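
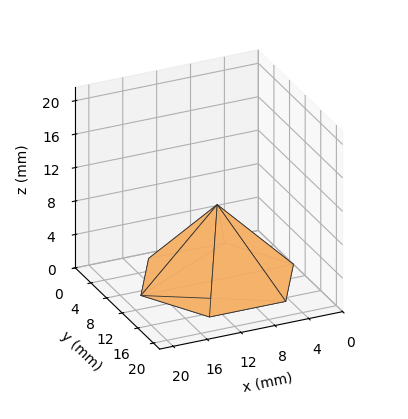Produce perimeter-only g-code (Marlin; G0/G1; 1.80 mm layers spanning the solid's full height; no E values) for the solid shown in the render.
Reading the render: the shape is a regular 6-sided pyramid, base circumscribed radius ≈ 9 mm, apex at z ≈ 9 mm (dimensions read to the nearest mm from the axis ticks). For the g-code, the solid's height is divided into equal slices at the stated Δz and each level perimeter traced with G1 moves after a G0 lift.

; perimeter-only toolpath
G21 ; units = mm
G90 ; absolute positioning
G28 ; home
; layer 1
G0 Z1.80
G0 X16.20 Y9.00
G1 X12.60 Y15.23
G1 X5.40 Y15.23
G1 X1.80 Y9.00
G1 X5.40 Y2.77
G1 X12.60 Y2.77
G1 X16.20 Y9.00
; layer 2
G0 Z3.60
G0 X14.40 Y9.00
G1 X11.70 Y13.67
G1 X6.30 Y13.67
G1 X3.60 Y9.00
G1 X6.30 Y4.33
G1 X11.70 Y4.33
G1 X14.40 Y9.00
; layer 3
G0 Z5.40
G0 X12.60 Y9.00
G1 X10.80 Y12.12
G1 X7.20 Y12.12
G1 X5.40 Y9.00
G1 X7.20 Y5.88
G1 X10.80 Y5.88
G1 X12.60 Y9.00
; layer 4
G0 Z7.20
G0 X10.80 Y9.00
G1 X9.90 Y10.56
G1 X8.10 Y10.56
G1 X7.20 Y9.00
G1 X8.10 Y7.44
G1 X9.90 Y7.44
G1 X10.80 Y9.00
M2 ; end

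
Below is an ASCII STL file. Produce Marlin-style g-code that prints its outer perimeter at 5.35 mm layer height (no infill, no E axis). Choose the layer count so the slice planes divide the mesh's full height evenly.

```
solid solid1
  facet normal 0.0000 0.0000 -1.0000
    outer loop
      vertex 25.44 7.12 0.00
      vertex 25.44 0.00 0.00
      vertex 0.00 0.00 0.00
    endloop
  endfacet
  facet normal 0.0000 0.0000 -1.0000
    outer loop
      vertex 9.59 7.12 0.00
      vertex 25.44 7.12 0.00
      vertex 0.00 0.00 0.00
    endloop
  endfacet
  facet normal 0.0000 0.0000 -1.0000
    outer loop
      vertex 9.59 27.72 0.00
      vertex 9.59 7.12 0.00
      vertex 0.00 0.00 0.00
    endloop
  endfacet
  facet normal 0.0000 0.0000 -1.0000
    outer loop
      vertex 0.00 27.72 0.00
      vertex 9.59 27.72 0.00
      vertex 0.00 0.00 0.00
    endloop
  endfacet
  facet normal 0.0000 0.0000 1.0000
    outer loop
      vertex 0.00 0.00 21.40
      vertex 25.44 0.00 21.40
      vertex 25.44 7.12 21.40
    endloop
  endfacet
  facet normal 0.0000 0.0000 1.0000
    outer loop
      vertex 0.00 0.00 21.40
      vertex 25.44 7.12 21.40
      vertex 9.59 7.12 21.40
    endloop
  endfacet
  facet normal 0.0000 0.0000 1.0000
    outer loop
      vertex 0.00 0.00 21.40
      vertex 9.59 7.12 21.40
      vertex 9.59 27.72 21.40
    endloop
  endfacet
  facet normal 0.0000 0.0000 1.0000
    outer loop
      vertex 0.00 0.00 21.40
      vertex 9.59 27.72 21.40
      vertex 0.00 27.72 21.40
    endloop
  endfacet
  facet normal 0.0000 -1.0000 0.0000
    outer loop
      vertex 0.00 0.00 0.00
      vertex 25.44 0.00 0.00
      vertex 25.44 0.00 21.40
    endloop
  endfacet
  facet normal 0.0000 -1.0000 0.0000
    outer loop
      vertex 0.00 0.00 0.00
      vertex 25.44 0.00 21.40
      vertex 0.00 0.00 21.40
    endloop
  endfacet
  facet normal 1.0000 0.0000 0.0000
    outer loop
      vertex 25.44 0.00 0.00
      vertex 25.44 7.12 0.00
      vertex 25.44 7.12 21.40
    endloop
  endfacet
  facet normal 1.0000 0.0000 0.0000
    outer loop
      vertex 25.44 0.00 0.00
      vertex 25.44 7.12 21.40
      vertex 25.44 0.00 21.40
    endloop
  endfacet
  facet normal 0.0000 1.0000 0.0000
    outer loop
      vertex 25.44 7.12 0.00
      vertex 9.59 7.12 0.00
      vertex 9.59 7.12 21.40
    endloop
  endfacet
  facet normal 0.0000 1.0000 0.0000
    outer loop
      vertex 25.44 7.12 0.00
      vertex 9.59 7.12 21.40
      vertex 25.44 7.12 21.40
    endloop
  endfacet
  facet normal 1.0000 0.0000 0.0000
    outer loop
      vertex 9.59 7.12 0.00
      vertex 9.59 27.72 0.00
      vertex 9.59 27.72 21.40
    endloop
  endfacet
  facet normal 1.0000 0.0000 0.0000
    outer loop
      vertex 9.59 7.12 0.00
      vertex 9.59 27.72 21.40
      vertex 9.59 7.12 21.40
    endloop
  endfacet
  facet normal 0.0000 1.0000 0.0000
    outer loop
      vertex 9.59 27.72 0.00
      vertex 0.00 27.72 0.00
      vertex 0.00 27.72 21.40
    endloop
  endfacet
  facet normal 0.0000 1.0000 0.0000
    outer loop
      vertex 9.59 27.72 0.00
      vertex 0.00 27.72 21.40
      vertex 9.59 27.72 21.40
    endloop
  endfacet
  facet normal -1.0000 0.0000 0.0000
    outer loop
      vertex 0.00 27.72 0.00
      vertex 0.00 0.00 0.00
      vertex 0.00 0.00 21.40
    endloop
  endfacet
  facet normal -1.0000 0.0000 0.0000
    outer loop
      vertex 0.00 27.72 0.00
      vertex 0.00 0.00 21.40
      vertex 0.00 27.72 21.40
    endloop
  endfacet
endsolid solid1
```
; perimeter-only toolpath
G21 ; units = mm
G90 ; absolute positioning
G28 ; home
; layer 1
G0 Z5.35
G0 X0.00 Y0.00
G1 X25.44 Y0.00
G1 X25.44 Y7.12
G1 X9.59 Y7.12
G1 X9.59 Y27.72
G1 X0.00 Y27.72
G1 X0.00 Y0.00
; layer 2
G0 Z10.70
G0 X0.00 Y0.00
G1 X25.44 Y0.00
G1 X25.44 Y7.12
G1 X9.59 Y7.12
G1 X9.59 Y27.72
G1 X0.00 Y27.72
G1 X0.00 Y0.00
; layer 3
G0 Z16.05
G0 X0.00 Y0.00
G1 X25.44 Y0.00
G1 X25.44 Y7.12
G1 X9.59 Y7.12
G1 X9.59 Y27.72
G1 X0.00 Y27.72
G1 X0.00 Y0.00
; layer 4
G0 Z21.40
G0 X0.00 Y0.00
G1 X25.44 Y0.00
G1 X25.44 Y7.12
G1 X9.59 Y7.12
G1 X9.59 Y27.72
G1 X0.00 Y27.72
G1 X0.00 Y0.00
M2 ; end

The solid is an L-shaped prism: outer 25.4 × 27.7 mm, arm thicknesses ≈ 7.12 mm (horizontal) and 9.59 mm (vertical), extruded 21.4 mm in z. Slicing at Δz = 5.35 mm — 4 equal slices spanning the solid's height, so layer i sits at z = i·h/4 — gives 4 non-empty perimeters. Each is a 6-segment closed polygon; G0 lifts to the layer z and rapids to the start vertex, then G1 traces the edges.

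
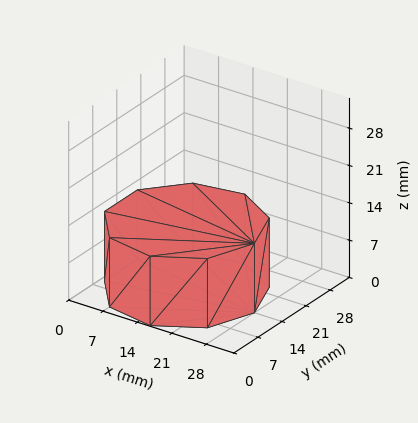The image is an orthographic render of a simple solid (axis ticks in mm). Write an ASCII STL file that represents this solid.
Reading the render: the shape is a regular 9-sided prism (a cylinder approximated with 9 flat sides), circumscribed radius ≈ 14 mm, height ≈ 13 mm (dimensions read to the nearest mm from the axis ticks). For the STL, each face is triangulated and given an outward normal.

solid part
  facet normal 0.0000 0.0000 -1.0000
    outer loop
      vertex 16.431 27.787 0.000
      vertex 24.725 22.999 0.000
      vertex 28.000 14.000 0.000
    endloop
  endfacet
  facet normal 0.0000 0.0000 -1.0000
    outer loop
      vertex 7.000 26.124 0.000
      vertex 16.431 27.787 0.000
      vertex 28.000 14.000 0.000
    endloop
  endfacet
  facet normal 0.0000 0.0000 -1.0000
    outer loop
      vertex 0.844 18.788 0.000
      vertex 7.000 26.124 0.000
      vertex 28.000 14.000 0.000
    endloop
  endfacet
  facet normal 0.0000 0.0000 -1.0000
    outer loop
      vertex 0.844 9.212 0.000
      vertex 0.844 18.788 0.000
      vertex 28.000 14.000 0.000
    endloop
  endfacet
  facet normal 0.0000 0.0000 -1.0000
    outer loop
      vertex 7.000 1.876 0.000
      vertex 0.844 9.212 0.000
      vertex 28.000 14.000 0.000
    endloop
  endfacet
  facet normal 0.0000 0.0000 -1.0000
    outer loop
      vertex 16.431 0.213 0.000
      vertex 7.000 1.876 0.000
      vertex 28.000 14.000 0.000
    endloop
  endfacet
  facet normal 0.0000 0.0000 -1.0000
    outer loop
      vertex 24.725 5.001 0.000
      vertex 16.431 0.213 0.000
      vertex 28.000 14.000 0.000
    endloop
  endfacet
  facet normal 0.0000 0.0000 1.0000
    outer loop
      vertex 28.000 14.000 13.000
      vertex 24.725 22.999 13.000
      vertex 16.431 27.787 13.000
    endloop
  endfacet
  facet normal 0.0000 0.0000 1.0000
    outer loop
      vertex 28.000 14.000 13.000
      vertex 16.431 27.787 13.000
      vertex 7.000 26.124 13.000
    endloop
  endfacet
  facet normal 0.0000 0.0000 1.0000
    outer loop
      vertex 28.000 14.000 13.000
      vertex 7.000 26.124 13.000
      vertex 0.844 18.788 13.000
    endloop
  endfacet
  facet normal 0.0000 0.0000 1.0000
    outer loop
      vertex 28.000 14.000 13.000
      vertex 0.844 18.788 13.000
      vertex 0.844 9.212 13.000
    endloop
  endfacet
  facet normal 0.0000 0.0000 1.0000
    outer loop
      vertex 28.000 14.000 13.000
      vertex 0.844 9.212 13.000
      vertex 7.000 1.876 13.000
    endloop
  endfacet
  facet normal 0.0000 0.0000 1.0000
    outer loop
      vertex 28.000 14.000 13.000
      vertex 7.000 1.876 13.000
      vertex 16.431 0.213 13.000
    endloop
  endfacet
  facet normal 0.0000 0.0000 1.0000
    outer loop
      vertex 28.000 14.000 13.000
      vertex 16.431 0.213 13.000
      vertex 24.725 5.001 13.000
    endloop
  endfacet
  facet normal 0.9397 0.3420 0.0000
    outer loop
      vertex 28.000 14.000 0.000
      vertex 24.725 22.999 0.000
      vertex 24.725 22.999 13.000
    endloop
  endfacet
  facet normal 0.9397 0.3420 0.0000
    outer loop
      vertex 28.000 14.000 0.000
      vertex 24.725 22.999 13.000
      vertex 28.000 14.000 13.000
    endloop
  endfacet
  facet normal 0.5000 0.8660 0.0000
    outer loop
      vertex 24.725 22.999 0.000
      vertex 16.431 27.787 0.000
      vertex 16.431 27.787 13.000
    endloop
  endfacet
  facet normal 0.5000 0.8660 0.0000
    outer loop
      vertex 24.725 22.999 0.000
      vertex 16.431 27.787 13.000
      vertex 24.725 22.999 13.000
    endloop
  endfacet
  facet normal -0.1737 0.9848 0.0000
    outer loop
      vertex 16.431 27.787 0.000
      vertex 7.000 26.124 0.000
      vertex 7.000 26.124 13.000
    endloop
  endfacet
  facet normal -0.1737 0.9848 0.0000
    outer loop
      vertex 16.431 27.787 0.000
      vertex 7.000 26.124 13.000
      vertex 16.431 27.787 13.000
    endloop
  endfacet
  facet normal -0.7660 0.6428 0.0000
    outer loop
      vertex 7.000 26.124 0.000
      vertex 0.844 18.788 0.000
      vertex 0.844 18.788 13.000
    endloop
  endfacet
  facet normal -0.7660 0.6428 0.0000
    outer loop
      vertex 7.000 26.124 0.000
      vertex 0.844 18.788 13.000
      vertex 7.000 26.124 13.000
    endloop
  endfacet
  facet normal -1.0000 0.0000 0.0000
    outer loop
      vertex 0.844 18.788 0.000
      vertex 0.844 9.212 0.000
      vertex 0.844 9.212 13.000
    endloop
  endfacet
  facet normal -1.0000 0.0000 0.0000
    outer loop
      vertex 0.844 18.788 0.000
      vertex 0.844 9.212 13.000
      vertex 0.844 18.788 13.000
    endloop
  endfacet
  facet normal -0.7660 -0.6428 0.0000
    outer loop
      vertex 0.844 9.212 0.000
      vertex 7.000 1.876 0.000
      vertex 7.000 1.876 13.000
    endloop
  endfacet
  facet normal -0.7660 -0.6428 0.0000
    outer loop
      vertex 0.844 9.212 0.000
      vertex 7.000 1.876 13.000
      vertex 0.844 9.212 13.000
    endloop
  endfacet
  facet normal -0.1737 -0.9848 0.0000
    outer loop
      vertex 7.000 1.876 0.000
      vertex 16.431 0.213 0.000
      vertex 16.431 0.213 13.000
    endloop
  endfacet
  facet normal -0.1737 -0.9848 0.0000
    outer loop
      vertex 7.000 1.876 0.000
      vertex 16.431 0.213 13.000
      vertex 7.000 1.876 13.000
    endloop
  endfacet
  facet normal 0.5000 -0.8660 0.0000
    outer loop
      vertex 16.431 0.213 0.000
      vertex 24.725 5.001 0.000
      vertex 24.725 5.001 13.000
    endloop
  endfacet
  facet normal 0.5000 -0.8660 0.0000
    outer loop
      vertex 16.431 0.213 0.000
      vertex 24.725 5.001 13.000
      vertex 16.431 0.213 13.000
    endloop
  endfacet
  facet normal 0.9397 -0.3420 0.0000
    outer loop
      vertex 24.725 5.001 0.000
      vertex 28.000 14.000 0.000
      vertex 28.000 14.000 13.000
    endloop
  endfacet
  facet normal 0.9397 -0.3420 0.0000
    outer loop
      vertex 24.725 5.001 0.000
      vertex 28.000 14.000 13.000
      vertex 24.725 5.001 13.000
    endloop
  endfacet
endsolid part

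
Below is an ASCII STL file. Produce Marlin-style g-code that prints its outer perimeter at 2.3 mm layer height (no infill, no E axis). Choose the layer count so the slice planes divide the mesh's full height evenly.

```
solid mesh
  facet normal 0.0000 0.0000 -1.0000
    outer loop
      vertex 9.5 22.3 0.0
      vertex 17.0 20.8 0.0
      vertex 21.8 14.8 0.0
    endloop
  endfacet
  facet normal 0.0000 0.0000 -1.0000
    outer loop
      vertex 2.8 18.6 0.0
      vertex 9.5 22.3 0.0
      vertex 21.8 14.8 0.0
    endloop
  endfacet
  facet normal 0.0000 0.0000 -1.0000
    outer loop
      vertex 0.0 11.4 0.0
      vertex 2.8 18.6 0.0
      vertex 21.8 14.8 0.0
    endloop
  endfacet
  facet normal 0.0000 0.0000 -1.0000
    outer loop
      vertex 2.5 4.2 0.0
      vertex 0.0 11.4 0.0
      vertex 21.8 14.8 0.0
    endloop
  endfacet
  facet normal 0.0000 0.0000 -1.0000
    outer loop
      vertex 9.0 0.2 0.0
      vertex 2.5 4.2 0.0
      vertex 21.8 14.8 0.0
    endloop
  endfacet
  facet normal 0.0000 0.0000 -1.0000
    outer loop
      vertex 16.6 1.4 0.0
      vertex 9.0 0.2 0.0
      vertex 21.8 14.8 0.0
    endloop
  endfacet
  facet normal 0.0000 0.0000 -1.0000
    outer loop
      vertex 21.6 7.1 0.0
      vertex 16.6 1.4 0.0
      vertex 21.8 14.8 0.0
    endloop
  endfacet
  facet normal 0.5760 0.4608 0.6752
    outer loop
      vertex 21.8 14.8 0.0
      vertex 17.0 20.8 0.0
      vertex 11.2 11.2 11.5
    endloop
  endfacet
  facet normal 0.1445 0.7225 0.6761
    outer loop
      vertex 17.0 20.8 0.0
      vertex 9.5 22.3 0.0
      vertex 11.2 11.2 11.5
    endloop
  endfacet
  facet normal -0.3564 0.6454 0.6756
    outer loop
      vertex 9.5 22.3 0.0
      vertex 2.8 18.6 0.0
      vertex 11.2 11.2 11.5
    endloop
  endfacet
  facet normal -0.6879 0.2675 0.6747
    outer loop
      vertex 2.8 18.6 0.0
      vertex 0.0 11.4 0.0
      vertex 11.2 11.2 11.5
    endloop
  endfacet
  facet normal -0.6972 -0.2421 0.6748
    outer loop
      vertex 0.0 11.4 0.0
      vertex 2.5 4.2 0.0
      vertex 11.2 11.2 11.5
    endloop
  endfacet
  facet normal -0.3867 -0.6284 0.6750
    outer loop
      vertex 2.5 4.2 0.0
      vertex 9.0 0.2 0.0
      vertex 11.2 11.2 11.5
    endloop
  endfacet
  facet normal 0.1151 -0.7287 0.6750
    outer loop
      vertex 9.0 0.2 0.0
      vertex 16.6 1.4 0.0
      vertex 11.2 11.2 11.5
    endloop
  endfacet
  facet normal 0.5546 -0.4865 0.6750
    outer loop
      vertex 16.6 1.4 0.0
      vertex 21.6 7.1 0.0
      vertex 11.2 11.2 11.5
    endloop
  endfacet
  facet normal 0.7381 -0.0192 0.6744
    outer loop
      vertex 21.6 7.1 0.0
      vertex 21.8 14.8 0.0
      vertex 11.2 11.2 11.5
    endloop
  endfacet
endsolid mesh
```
; perimeter-only toolpath
G21 ; units = mm
G90 ; absolute positioning
G28 ; home
; layer 1
G0 Z2.3
G0 X19.7 Y14.1
G1 X15.8 Y18.9
G1 X9.8 Y20.1
G1 X4.5 Y17.1
G1 X2.2 Y11.4
G1 X4.2 Y5.6
G1 X9.4 Y2.4
G1 X15.5 Y3.4
G1 X19.5 Y7.9
G1 X19.7 Y14.1
; layer 2
G0 Z4.6
G0 X17.6 Y13.4
G1 X14.7 Y17.0
G1 X10.2 Y17.9
G1 X6.2 Y15.6
G1 X4.5 Y11.3
G1 X6.0 Y7.0
G1 X9.9 Y4.6
G1 X14.4 Y5.3
G1 X17.4 Y8.7
G1 X17.6 Y13.4
; layer 3
G0 Z6.9
G0 X15.4 Y12.6
G1 X13.5 Y15.0
G1 X10.5 Y15.6
G1 X7.8 Y14.2
G1 X6.7 Y11.3
G1 X7.7 Y8.4
G1 X10.3 Y6.8
G1 X13.4 Y7.3
G1 X15.4 Y9.6
G1 X15.4 Y12.6
; layer 4
G0 Z9.2
G0 X13.3 Y11.9
G1 X12.4 Y13.1
G1 X10.9 Y13.4
G1 X9.5 Y12.7
G1 X9.0 Y11.2
G1 X9.5 Y9.8
G1 X10.8 Y9.0
G1 X12.3 Y9.2
G1 X13.3 Y10.4
G1 X13.3 Y11.9
M2 ; end

The solid is a regular 9-sided pyramid, base circumscribed radius ≈ 11.2 mm, apex at z ≈ 11.5 mm. Slicing at Δz = 2.3 mm — 5 equal slices spanning the solid's height, so layer i sits at z = i·h/5 — gives 4 non-empty perimeters. Each is a 9-segment closed polygon; G0 lifts to the layer z and rapids to the start vertex, then G1 traces the edges. The cross-section shrinks linearly with z (the slice at the apex is degenerate and omitted).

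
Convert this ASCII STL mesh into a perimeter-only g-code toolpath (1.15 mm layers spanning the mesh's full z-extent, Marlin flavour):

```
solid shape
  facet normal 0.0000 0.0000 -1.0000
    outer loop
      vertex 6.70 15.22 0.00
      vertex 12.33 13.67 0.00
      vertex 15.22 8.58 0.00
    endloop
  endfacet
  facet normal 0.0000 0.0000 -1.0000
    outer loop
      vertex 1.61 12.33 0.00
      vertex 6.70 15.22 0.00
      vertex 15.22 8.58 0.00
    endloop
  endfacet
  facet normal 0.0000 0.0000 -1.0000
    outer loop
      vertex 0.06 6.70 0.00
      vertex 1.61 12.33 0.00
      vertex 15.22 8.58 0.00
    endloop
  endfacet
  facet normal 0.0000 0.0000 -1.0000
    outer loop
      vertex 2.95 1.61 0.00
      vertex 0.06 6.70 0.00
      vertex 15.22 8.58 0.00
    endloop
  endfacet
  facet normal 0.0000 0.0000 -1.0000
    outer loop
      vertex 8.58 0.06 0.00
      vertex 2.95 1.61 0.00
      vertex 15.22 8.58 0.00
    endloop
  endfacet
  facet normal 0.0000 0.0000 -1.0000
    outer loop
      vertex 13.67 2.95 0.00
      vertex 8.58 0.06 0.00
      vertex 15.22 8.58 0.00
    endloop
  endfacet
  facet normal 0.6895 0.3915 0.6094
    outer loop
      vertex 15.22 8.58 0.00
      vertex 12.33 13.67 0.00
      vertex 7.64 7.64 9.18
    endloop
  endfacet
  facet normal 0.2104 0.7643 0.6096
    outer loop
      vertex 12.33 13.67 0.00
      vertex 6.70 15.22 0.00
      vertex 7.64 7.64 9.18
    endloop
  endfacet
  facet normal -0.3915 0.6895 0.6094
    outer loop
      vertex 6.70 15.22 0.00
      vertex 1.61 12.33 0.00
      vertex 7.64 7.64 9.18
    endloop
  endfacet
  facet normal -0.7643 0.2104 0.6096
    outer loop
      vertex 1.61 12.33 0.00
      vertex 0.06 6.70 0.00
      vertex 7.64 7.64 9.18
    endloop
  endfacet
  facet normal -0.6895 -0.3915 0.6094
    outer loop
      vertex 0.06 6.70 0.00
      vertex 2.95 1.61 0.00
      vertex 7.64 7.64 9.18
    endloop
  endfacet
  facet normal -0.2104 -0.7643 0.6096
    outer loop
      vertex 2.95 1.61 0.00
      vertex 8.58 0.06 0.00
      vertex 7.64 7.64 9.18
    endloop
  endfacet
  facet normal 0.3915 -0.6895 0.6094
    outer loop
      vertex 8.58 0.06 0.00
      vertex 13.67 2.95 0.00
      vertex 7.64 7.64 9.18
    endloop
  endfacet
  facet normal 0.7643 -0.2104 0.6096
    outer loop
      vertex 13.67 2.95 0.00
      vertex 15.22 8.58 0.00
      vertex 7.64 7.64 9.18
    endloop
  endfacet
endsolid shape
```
; perimeter-only toolpath
G21 ; units = mm
G90 ; absolute positioning
G28 ; home
; layer 1
G0 Z1.15
G0 X14.27 Y8.46
G1 X11.74 Y12.92
G1 X6.82 Y14.27
G1 X2.36 Y11.74
G1 X1.01 Y6.82
G1 X3.54 Y2.36
G1 X8.46 Y1.01
G1 X12.92 Y3.54
G1 X14.27 Y8.46
; layer 2
G0 Z2.29
G0 X13.33 Y8.35
G1 X11.16 Y12.16
G1 X6.94 Y13.33
G1 X3.12 Y11.16
G1 X1.95 Y6.94
G1 X4.12 Y3.12
G1 X8.35 Y1.95
G1 X12.16 Y4.12
G1 X13.33 Y8.35
; layer 3
G0 Z3.44
G0 X12.38 Y8.23
G1 X10.57 Y11.41
G1 X7.05 Y12.38
G1 X3.87 Y10.57
G1 X2.90 Y7.05
G1 X4.71 Y3.87
G1 X8.23 Y2.90
G1 X11.41 Y4.71
G1 X12.38 Y8.23
; layer 4
G0 Z4.59
G0 X11.43 Y8.11
G1 X9.98 Y10.65
G1 X7.17 Y11.43
G1 X4.62 Y9.98
G1 X3.85 Y7.17
G1 X5.29 Y4.62
G1 X8.11 Y3.85
G1 X10.65 Y5.29
G1 X11.43 Y8.11
; layer 5
G0 Z5.74
G0 X10.48 Y7.99
G1 X9.40 Y9.90
G1 X7.29 Y10.48
G1 X5.38 Y9.40
G1 X4.80 Y7.29
G1 X5.88 Y5.38
G1 X7.99 Y4.80
G1 X9.90 Y5.88
G1 X10.48 Y7.99
; layer 6
G0 Z6.88
G0 X9.54 Y7.88
G1 X8.81 Y9.15
G1 X7.40 Y9.54
G1 X6.13 Y8.81
G1 X5.74 Y7.40
G1 X6.47 Y6.13
G1 X7.88 Y5.74
G1 X9.15 Y6.47
G1 X9.54 Y7.88
; layer 7
G0 Z8.03
G0 X8.59 Y7.76
G1 X8.23 Y8.39
G1 X7.52 Y8.59
G1 X6.89 Y8.23
G1 X6.69 Y7.52
G1 X7.05 Y6.89
G1 X7.76 Y6.69
G1 X8.39 Y7.05
G1 X8.59 Y7.76
M2 ; end

The solid is a regular 8-sided pyramid, base circumscribed radius ≈ 7.64 mm, apex at z ≈ 9.18 mm. Slicing at Δz = 1.15 mm — 8 equal slices spanning the solid's height, so layer i sits at z = i·h/8 — gives 7 non-empty perimeters. Each is a 8-segment closed polygon; G0 lifts to the layer z and rapids to the start vertex, then G1 traces the edges. The cross-section shrinks linearly with z (the slice at the apex is degenerate and omitted).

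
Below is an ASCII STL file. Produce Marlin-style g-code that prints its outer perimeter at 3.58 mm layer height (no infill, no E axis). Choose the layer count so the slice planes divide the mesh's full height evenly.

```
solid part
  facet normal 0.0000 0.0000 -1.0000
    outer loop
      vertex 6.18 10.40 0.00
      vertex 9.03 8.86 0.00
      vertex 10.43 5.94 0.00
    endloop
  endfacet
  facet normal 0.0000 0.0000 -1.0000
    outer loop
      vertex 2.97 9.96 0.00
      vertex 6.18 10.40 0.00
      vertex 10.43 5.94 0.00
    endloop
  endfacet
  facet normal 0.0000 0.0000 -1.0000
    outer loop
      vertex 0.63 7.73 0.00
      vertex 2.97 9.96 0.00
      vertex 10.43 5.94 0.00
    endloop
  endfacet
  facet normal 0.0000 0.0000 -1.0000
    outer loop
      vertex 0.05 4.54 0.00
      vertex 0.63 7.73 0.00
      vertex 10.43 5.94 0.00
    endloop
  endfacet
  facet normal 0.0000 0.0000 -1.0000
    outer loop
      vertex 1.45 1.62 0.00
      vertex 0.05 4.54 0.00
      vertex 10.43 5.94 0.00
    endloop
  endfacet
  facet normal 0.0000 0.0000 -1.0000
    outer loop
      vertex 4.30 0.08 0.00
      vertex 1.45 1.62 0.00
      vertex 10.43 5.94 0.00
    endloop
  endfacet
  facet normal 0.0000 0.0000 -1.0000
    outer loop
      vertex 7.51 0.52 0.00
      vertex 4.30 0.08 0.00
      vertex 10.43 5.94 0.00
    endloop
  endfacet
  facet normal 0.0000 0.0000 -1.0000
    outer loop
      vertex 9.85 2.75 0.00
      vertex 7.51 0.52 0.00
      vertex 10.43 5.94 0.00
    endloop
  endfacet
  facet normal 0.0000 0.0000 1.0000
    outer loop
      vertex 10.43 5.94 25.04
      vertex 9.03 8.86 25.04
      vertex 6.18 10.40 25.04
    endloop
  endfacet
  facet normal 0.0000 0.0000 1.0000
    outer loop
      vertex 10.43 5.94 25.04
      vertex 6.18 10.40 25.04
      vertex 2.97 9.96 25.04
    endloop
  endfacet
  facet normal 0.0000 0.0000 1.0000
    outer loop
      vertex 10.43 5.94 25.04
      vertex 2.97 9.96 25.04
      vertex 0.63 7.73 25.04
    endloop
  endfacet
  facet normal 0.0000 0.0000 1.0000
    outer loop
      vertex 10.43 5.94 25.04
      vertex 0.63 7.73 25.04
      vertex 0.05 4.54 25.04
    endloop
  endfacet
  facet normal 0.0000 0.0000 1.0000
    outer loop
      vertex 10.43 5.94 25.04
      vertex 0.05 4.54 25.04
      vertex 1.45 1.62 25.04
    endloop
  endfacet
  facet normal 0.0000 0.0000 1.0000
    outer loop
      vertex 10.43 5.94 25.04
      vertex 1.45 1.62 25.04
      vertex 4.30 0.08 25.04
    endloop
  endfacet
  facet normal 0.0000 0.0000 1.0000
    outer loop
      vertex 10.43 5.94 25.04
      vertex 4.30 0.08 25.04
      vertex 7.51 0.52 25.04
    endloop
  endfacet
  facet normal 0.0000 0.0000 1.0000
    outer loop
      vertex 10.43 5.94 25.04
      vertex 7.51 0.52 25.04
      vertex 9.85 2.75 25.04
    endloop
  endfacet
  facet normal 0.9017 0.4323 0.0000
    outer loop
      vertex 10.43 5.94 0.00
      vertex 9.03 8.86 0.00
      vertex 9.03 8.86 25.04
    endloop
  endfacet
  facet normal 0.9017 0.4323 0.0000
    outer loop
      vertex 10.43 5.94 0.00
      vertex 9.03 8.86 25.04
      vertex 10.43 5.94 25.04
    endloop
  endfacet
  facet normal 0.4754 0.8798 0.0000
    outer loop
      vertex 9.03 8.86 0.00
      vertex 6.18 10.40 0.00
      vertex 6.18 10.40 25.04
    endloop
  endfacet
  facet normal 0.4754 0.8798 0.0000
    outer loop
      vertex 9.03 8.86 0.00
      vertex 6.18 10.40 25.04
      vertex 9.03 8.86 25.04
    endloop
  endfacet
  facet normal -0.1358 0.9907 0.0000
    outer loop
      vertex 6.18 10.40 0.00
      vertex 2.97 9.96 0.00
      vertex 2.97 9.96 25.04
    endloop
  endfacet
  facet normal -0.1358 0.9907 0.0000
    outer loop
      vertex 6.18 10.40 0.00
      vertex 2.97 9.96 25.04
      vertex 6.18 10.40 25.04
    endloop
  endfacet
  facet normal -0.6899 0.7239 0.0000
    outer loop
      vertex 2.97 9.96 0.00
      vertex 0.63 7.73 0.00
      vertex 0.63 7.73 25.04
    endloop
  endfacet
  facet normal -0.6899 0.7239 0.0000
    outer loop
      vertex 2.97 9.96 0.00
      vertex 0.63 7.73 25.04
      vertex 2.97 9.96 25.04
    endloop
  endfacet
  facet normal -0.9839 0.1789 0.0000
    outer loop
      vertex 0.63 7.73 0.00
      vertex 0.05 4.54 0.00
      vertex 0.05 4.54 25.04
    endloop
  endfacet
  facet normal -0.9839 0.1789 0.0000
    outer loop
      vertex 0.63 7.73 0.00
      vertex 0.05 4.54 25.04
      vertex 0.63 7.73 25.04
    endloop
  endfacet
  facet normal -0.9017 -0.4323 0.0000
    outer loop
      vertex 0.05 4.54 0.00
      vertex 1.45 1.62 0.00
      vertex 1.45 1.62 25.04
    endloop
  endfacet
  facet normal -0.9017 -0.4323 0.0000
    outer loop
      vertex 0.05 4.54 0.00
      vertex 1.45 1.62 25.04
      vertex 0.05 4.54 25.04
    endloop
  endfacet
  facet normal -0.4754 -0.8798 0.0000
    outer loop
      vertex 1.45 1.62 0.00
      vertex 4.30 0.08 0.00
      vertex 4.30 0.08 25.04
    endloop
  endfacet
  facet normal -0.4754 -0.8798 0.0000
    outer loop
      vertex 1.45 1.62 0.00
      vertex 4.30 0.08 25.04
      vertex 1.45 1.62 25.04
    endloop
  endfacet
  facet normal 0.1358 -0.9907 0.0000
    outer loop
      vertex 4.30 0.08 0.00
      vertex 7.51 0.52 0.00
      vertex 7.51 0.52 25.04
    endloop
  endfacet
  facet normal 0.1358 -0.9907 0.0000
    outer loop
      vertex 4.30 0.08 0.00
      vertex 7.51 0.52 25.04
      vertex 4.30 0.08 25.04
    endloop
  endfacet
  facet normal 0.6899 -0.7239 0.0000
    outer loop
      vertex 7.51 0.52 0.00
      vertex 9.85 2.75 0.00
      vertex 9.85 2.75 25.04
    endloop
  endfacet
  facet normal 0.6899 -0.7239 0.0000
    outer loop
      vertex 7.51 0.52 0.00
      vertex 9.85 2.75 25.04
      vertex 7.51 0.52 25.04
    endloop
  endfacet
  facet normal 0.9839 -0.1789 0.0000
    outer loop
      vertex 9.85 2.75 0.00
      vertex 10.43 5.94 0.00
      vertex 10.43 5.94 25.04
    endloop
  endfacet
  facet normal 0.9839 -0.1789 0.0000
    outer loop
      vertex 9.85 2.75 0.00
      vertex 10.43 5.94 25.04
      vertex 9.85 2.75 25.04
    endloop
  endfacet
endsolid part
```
; perimeter-only toolpath
G21 ; units = mm
G90 ; absolute positioning
G28 ; home
; layer 1
G0 Z3.58
G0 X10.43 Y5.94
G1 X9.03 Y8.86
G1 X6.18 Y10.40
G1 X2.97 Y9.96
G1 X0.63 Y7.73
G1 X0.05 Y4.54
G1 X1.45 Y1.62
G1 X4.30 Y0.08
G1 X7.51 Y0.52
G1 X9.85 Y2.75
G1 X10.43 Y5.94
; layer 2
G0 Z7.15
G0 X10.43 Y5.94
G1 X9.03 Y8.86
G1 X6.18 Y10.40
G1 X2.97 Y9.96
G1 X0.63 Y7.73
G1 X0.05 Y4.54
G1 X1.45 Y1.62
G1 X4.30 Y0.08
G1 X7.51 Y0.52
G1 X9.85 Y2.75
G1 X10.43 Y5.94
; layer 3
G0 Z10.73
G0 X10.43 Y5.94
G1 X9.03 Y8.86
G1 X6.18 Y10.40
G1 X2.97 Y9.96
G1 X0.63 Y7.73
G1 X0.05 Y4.54
G1 X1.45 Y1.62
G1 X4.30 Y0.08
G1 X7.51 Y0.52
G1 X9.85 Y2.75
G1 X10.43 Y5.94
; layer 4
G0 Z14.31
G0 X10.43 Y5.94
G1 X9.03 Y8.86
G1 X6.18 Y10.40
G1 X2.97 Y9.96
G1 X0.63 Y7.73
G1 X0.05 Y4.54
G1 X1.45 Y1.62
G1 X4.30 Y0.08
G1 X7.51 Y0.52
G1 X9.85 Y2.75
G1 X10.43 Y5.94
; layer 5
G0 Z17.89
G0 X10.43 Y5.94
G1 X9.03 Y8.86
G1 X6.18 Y10.40
G1 X2.97 Y9.96
G1 X0.63 Y7.73
G1 X0.05 Y4.54
G1 X1.45 Y1.62
G1 X4.30 Y0.08
G1 X7.51 Y0.52
G1 X9.85 Y2.75
G1 X10.43 Y5.94
; layer 6
G0 Z21.46
G0 X10.43 Y5.94
G1 X9.03 Y8.86
G1 X6.18 Y10.40
G1 X2.97 Y9.96
G1 X0.63 Y7.73
G1 X0.05 Y4.54
G1 X1.45 Y1.62
G1 X4.30 Y0.08
G1 X7.51 Y0.52
G1 X9.85 Y2.75
G1 X10.43 Y5.94
; layer 7
G0 Z25.04
G0 X10.43 Y5.94
G1 X9.03 Y8.86
G1 X6.18 Y10.40
G1 X2.97 Y9.96
G1 X0.63 Y7.73
G1 X0.05 Y4.54
G1 X1.45 Y1.62
G1 X4.30 Y0.08
G1 X7.51 Y0.52
G1 X9.85 Y2.75
G1 X10.43 Y5.94
M2 ; end

The solid is a regular 10-sided prism (a cylinder approximated with 10 flat sides), circumscribed radius ≈ 5.24 mm, height ≈ 25 mm. Slicing at Δz = 3.58 mm — 7 equal slices spanning the solid's height, so layer i sits at z = i·h/7 — gives 7 non-empty perimeters. Each is a 10-segment closed polygon; G0 lifts to the layer z and rapids to the start vertex, then G1 traces the edges.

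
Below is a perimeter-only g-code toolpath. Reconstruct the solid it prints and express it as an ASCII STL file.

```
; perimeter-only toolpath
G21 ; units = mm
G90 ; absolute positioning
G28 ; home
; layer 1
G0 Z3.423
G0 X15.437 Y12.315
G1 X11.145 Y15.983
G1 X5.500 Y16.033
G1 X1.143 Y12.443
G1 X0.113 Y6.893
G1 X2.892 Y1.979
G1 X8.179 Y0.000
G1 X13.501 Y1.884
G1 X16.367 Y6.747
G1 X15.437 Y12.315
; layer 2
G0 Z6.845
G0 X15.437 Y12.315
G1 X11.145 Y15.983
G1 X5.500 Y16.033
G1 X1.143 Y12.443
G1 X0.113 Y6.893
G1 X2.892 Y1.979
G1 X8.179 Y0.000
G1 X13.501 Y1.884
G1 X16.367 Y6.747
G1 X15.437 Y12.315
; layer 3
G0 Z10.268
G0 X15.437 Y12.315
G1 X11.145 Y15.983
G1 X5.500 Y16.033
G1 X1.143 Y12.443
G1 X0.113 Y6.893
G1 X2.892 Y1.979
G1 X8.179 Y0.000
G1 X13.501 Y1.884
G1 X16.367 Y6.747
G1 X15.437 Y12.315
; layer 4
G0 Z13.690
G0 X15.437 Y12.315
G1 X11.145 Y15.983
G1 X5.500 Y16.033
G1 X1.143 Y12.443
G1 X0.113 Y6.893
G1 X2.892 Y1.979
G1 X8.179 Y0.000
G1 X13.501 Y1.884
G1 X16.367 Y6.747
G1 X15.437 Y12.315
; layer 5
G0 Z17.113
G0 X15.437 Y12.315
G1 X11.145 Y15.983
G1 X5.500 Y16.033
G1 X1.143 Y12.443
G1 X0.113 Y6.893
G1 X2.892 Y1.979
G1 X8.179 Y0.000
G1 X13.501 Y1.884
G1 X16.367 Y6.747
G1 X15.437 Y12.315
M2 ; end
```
solid part
  facet normal 0.0000 0.0000 -1.0000
    outer loop
      vertex 5.500 16.033 0.000
      vertex 11.145 15.983 0.000
      vertex 15.437 12.315 0.000
    endloop
  endfacet
  facet normal 0.0000 0.0000 -1.0000
    outer loop
      vertex 1.143 12.443 0.000
      vertex 5.500 16.033 0.000
      vertex 15.437 12.315 0.000
    endloop
  endfacet
  facet normal 0.0000 0.0000 -1.0000
    outer loop
      vertex 0.113 6.893 0.000
      vertex 1.143 12.443 0.000
      vertex 15.437 12.315 0.000
    endloop
  endfacet
  facet normal 0.0000 0.0000 -1.0000
    outer loop
      vertex 2.892 1.979 0.000
      vertex 0.113 6.893 0.000
      vertex 15.437 12.315 0.000
    endloop
  endfacet
  facet normal 0.0000 0.0000 -1.0000
    outer loop
      vertex 8.179 0.000 0.000
      vertex 2.892 1.979 0.000
      vertex 15.437 12.315 0.000
    endloop
  endfacet
  facet normal 0.0000 0.0000 -1.0000
    outer loop
      vertex 13.501 1.884 0.000
      vertex 8.179 0.000 0.000
      vertex 15.437 12.315 0.000
    endloop
  endfacet
  facet normal 0.0000 0.0000 -1.0000
    outer loop
      vertex 16.367 6.747 0.000
      vertex 13.501 1.884 0.000
      vertex 15.437 12.315 0.000
    endloop
  endfacet
  facet normal 0.0000 0.0000 1.0000
    outer loop
      vertex 15.437 12.315 17.113
      vertex 11.145 15.983 17.113
      vertex 5.500 16.033 17.113
    endloop
  endfacet
  facet normal 0.0000 0.0000 1.0000
    outer loop
      vertex 15.437 12.315 17.113
      vertex 5.500 16.033 17.113
      vertex 1.143 12.443 17.113
    endloop
  endfacet
  facet normal 0.0000 0.0000 1.0000
    outer loop
      vertex 15.437 12.315 17.113
      vertex 1.143 12.443 17.113
      vertex 0.113 6.893 17.113
    endloop
  endfacet
  facet normal 0.0000 0.0000 1.0000
    outer loop
      vertex 15.437 12.315 17.113
      vertex 0.113 6.893 17.113
      vertex 2.892 1.979 17.113
    endloop
  endfacet
  facet normal 0.0000 0.0000 1.0000
    outer loop
      vertex 15.437 12.315 17.113
      vertex 2.892 1.979 17.113
      vertex 8.179 0.000 17.113
    endloop
  endfacet
  facet normal 0.0000 0.0000 1.0000
    outer loop
      vertex 15.437 12.315 17.113
      vertex 8.179 0.000 17.113
      vertex 13.501 1.884 17.113
    endloop
  endfacet
  facet normal 0.0000 0.0000 1.0000
    outer loop
      vertex 15.437 12.315 17.113
      vertex 13.501 1.884 17.113
      vertex 16.367 6.747 17.113
    endloop
  endfacet
  facet normal 0.6497 0.7602 0.0000
    outer loop
      vertex 15.437 12.315 0.000
      vertex 11.145 15.983 0.000
      vertex 11.145 15.983 17.113
    endloop
  endfacet
  facet normal 0.6497 0.7602 0.0000
    outer loop
      vertex 15.437 12.315 0.000
      vertex 11.145 15.983 17.113
      vertex 15.437 12.315 17.113
    endloop
  endfacet
  facet normal 0.0089 1.0000 0.0000
    outer loop
      vertex 11.145 15.983 0.000
      vertex 5.500 16.033 0.000
      vertex 5.500 16.033 17.113
    endloop
  endfacet
  facet normal 0.0089 1.0000 0.0000
    outer loop
      vertex 11.145 15.983 0.000
      vertex 5.500 16.033 17.113
      vertex 11.145 15.983 17.113
    endloop
  endfacet
  facet normal -0.6359 0.7718 0.0000
    outer loop
      vertex 5.500 16.033 0.000
      vertex 1.143 12.443 0.000
      vertex 1.143 12.443 17.113
    endloop
  endfacet
  facet normal -0.6359 0.7718 0.0000
    outer loop
      vertex 5.500 16.033 0.000
      vertex 1.143 12.443 17.113
      vertex 5.500 16.033 17.113
    endloop
  endfacet
  facet normal -0.9832 0.1825 0.0000
    outer loop
      vertex 1.143 12.443 0.000
      vertex 0.113 6.893 0.000
      vertex 0.113 6.893 17.113
    endloop
  endfacet
  facet normal -0.9832 0.1825 0.0000
    outer loop
      vertex 1.143 12.443 0.000
      vertex 0.113 6.893 17.113
      vertex 1.143 12.443 17.113
    endloop
  endfacet
  facet normal -0.8704 -0.4923 0.0000
    outer loop
      vertex 0.113 6.893 0.000
      vertex 2.892 1.979 0.000
      vertex 2.892 1.979 17.113
    endloop
  endfacet
  facet normal -0.8704 -0.4923 0.0000
    outer loop
      vertex 0.113 6.893 0.000
      vertex 2.892 1.979 17.113
      vertex 0.113 6.893 17.113
    endloop
  endfacet
  facet normal -0.3506 -0.9365 0.0000
    outer loop
      vertex 2.892 1.979 0.000
      vertex 8.179 0.000 0.000
      vertex 8.179 0.000 17.113
    endloop
  endfacet
  facet normal -0.3506 -0.9365 0.0000
    outer loop
      vertex 2.892 1.979 0.000
      vertex 8.179 0.000 17.113
      vertex 2.892 1.979 17.113
    endloop
  endfacet
  facet normal 0.3337 -0.9427 0.0000
    outer loop
      vertex 8.179 0.000 0.000
      vertex 13.501 1.884 0.000
      vertex 13.501 1.884 17.113
    endloop
  endfacet
  facet normal 0.3337 -0.9427 0.0000
    outer loop
      vertex 8.179 0.000 0.000
      vertex 13.501 1.884 17.113
      vertex 8.179 0.000 17.113
    endloop
  endfacet
  facet normal 0.8615 -0.5077 0.0000
    outer loop
      vertex 13.501 1.884 0.000
      vertex 16.367 6.747 0.000
      vertex 16.367 6.747 17.113
    endloop
  endfacet
  facet normal 0.8615 -0.5077 0.0000
    outer loop
      vertex 13.501 1.884 0.000
      vertex 16.367 6.747 17.113
      vertex 13.501 1.884 17.113
    endloop
  endfacet
  facet normal 0.9863 0.1647 0.0000
    outer loop
      vertex 16.367 6.747 0.000
      vertex 15.437 12.315 0.000
      vertex 15.437 12.315 17.113
    endloop
  endfacet
  facet normal 0.9863 0.1647 0.0000
    outer loop
      vertex 16.367 6.747 0.000
      vertex 15.437 12.315 17.113
      vertex 16.367 6.747 17.113
    endloop
  endfacet
endsolid part

The G0 Z moves step by Δz≈3.423 mm. Every layer's G1 loop is the same polygon, so the solid is a straight extrusion of it from z=0 to z≈17.1. Closing with flat bottom and top caps and triangulating gives 32 facets — a regular 9-sided prism (a cylinder approximated with 9 flat sides), circumscribed radius ≈ 8.25 mm, height ≈ 17.1 mm.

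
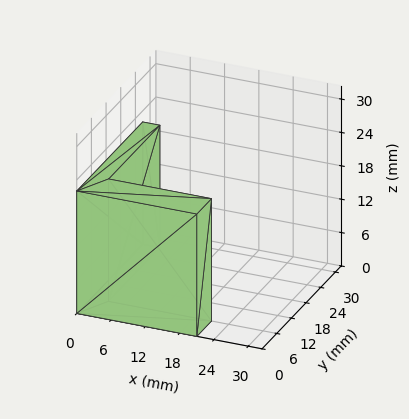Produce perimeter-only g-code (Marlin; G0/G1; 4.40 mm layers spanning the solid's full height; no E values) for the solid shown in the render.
Reading the render: the shape is an L-shaped prism: outer 21 × 27 mm, arm thicknesses ≈ 6 mm (horizontal) and 3 mm (vertical), extruded 22 mm in z (dimensions read to the nearest mm from the axis ticks). For the g-code, the solid's height is divided into equal slices at the stated Δz and each level perimeter traced with G1 moves after a G0 lift.

; perimeter-only toolpath
G21 ; units = mm
G90 ; absolute positioning
G28 ; home
; layer 1
G0 Z4.40
G0 X0.00 Y0.00
G1 X21.00 Y0.00
G1 X21.00 Y6.00
G1 X3.00 Y6.00
G1 X3.00 Y27.00
G1 X0.00 Y27.00
G1 X0.00 Y0.00
; layer 2
G0 Z8.80
G0 X0.00 Y0.00
G1 X21.00 Y0.00
G1 X21.00 Y6.00
G1 X3.00 Y6.00
G1 X3.00 Y27.00
G1 X0.00 Y27.00
G1 X0.00 Y0.00
; layer 3
G0 Z13.20
G0 X0.00 Y0.00
G1 X21.00 Y0.00
G1 X21.00 Y6.00
G1 X3.00 Y6.00
G1 X3.00 Y27.00
G1 X0.00 Y27.00
G1 X0.00 Y0.00
; layer 4
G0 Z17.60
G0 X0.00 Y0.00
G1 X21.00 Y0.00
G1 X21.00 Y6.00
G1 X3.00 Y6.00
G1 X3.00 Y27.00
G1 X0.00 Y27.00
G1 X0.00 Y0.00
; layer 5
G0 Z22.00
G0 X0.00 Y0.00
G1 X21.00 Y0.00
G1 X21.00 Y6.00
G1 X3.00 Y6.00
G1 X3.00 Y27.00
G1 X0.00 Y27.00
G1 X0.00 Y0.00
M2 ; end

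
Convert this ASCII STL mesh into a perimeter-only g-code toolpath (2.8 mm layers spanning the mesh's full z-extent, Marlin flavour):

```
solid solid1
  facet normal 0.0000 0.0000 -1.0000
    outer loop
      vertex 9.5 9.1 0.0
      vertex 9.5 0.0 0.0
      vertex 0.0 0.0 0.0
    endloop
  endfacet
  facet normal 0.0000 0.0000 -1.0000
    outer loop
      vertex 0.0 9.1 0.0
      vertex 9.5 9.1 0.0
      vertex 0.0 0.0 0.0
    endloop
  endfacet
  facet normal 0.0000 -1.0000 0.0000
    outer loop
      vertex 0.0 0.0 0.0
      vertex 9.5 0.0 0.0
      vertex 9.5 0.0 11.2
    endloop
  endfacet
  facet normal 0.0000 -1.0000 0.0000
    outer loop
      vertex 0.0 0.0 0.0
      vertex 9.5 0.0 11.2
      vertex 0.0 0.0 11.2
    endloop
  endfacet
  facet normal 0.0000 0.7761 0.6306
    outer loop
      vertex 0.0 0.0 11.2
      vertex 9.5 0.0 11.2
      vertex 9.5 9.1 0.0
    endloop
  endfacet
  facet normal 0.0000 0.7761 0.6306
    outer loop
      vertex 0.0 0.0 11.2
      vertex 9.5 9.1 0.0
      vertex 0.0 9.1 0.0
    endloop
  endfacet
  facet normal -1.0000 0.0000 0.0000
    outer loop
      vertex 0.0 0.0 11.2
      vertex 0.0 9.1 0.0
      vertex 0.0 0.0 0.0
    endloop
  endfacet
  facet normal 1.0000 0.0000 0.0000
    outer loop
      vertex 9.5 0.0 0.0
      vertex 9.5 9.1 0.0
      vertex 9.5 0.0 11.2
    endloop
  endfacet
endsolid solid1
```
; perimeter-only toolpath
G21 ; units = mm
G90 ; absolute positioning
G28 ; home
; layer 1
G0 Z2.8
G0 X0.0 Y0.0
G1 X9.5 Y0.0
G1 X9.5 Y6.8
G1 X0.0 Y6.8
G1 X0.0 Y0.0
; layer 2
G0 Z5.6
G0 X0.0 Y0.0
G1 X9.5 Y0.0
G1 X9.5 Y4.5
G1 X0.0 Y4.5
G1 X0.0 Y0.0
; layer 3
G0 Z8.4
G0 X0.0 Y0.0
G1 X9.5 Y0.0
G1 X9.5 Y2.3
G1 X0.0 Y2.3
G1 X0.0 Y0.0
M2 ; end

The solid is a wedge (ramp): 9.5 × 9.1 mm base, rising to 11.2 mm along the y=0 edge and sloping linearly to z=0 at y=9.1. Slicing at Δz = 2.8 mm — 4 equal slices spanning the solid's height, so layer i sits at z = i·h/4 — gives 3 non-empty perimeters. Each is a 4-segment closed polygon; G0 lifts to the layer z and rapids to the start vertex, then G1 traces the edges. The cross-section shrinks linearly with z (the slice at the apex is degenerate and omitted).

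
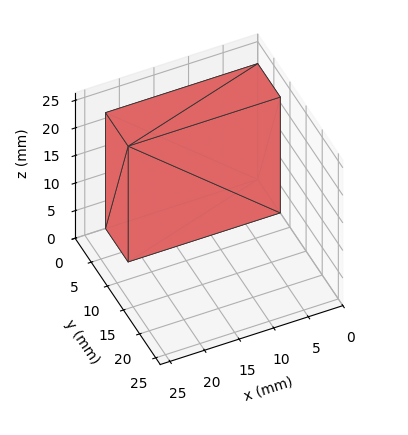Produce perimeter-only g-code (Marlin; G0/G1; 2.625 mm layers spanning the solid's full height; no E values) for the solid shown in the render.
Reading the render: the shape is a rectangular box, roughly 22 × 7 mm footprint and 21 mm tall (dimensions read to the nearest mm from the axis ticks). For the g-code, the solid's height is divided into equal slices at the stated Δz and each level perimeter traced with G1 moves after a G0 lift.

; perimeter-only toolpath
G21 ; units = mm
G90 ; absolute positioning
G28 ; home
; layer 1
G0 Z2.625
G0 X0.000 Y0.000
G1 X22.000 Y0.000
G1 X22.000 Y7.000
G1 X0.000 Y7.000
G1 X0.000 Y0.000
; layer 2
G0 Z5.250
G0 X0.000 Y0.000
G1 X22.000 Y0.000
G1 X22.000 Y7.000
G1 X0.000 Y7.000
G1 X0.000 Y0.000
; layer 3
G0 Z7.875
G0 X0.000 Y0.000
G1 X22.000 Y0.000
G1 X22.000 Y7.000
G1 X0.000 Y7.000
G1 X0.000 Y0.000
; layer 4
G0 Z10.500
G0 X0.000 Y0.000
G1 X22.000 Y0.000
G1 X22.000 Y7.000
G1 X0.000 Y7.000
G1 X0.000 Y0.000
; layer 5
G0 Z13.125
G0 X0.000 Y0.000
G1 X22.000 Y0.000
G1 X22.000 Y7.000
G1 X0.000 Y7.000
G1 X0.000 Y0.000
; layer 6
G0 Z15.750
G0 X0.000 Y0.000
G1 X22.000 Y0.000
G1 X22.000 Y7.000
G1 X0.000 Y7.000
G1 X0.000 Y0.000
; layer 7
G0 Z18.375
G0 X0.000 Y0.000
G1 X22.000 Y0.000
G1 X22.000 Y7.000
G1 X0.000 Y7.000
G1 X0.000 Y0.000
; layer 8
G0 Z21.000
G0 X0.000 Y0.000
G1 X22.000 Y0.000
G1 X22.000 Y7.000
G1 X0.000 Y7.000
G1 X0.000 Y0.000
M2 ; end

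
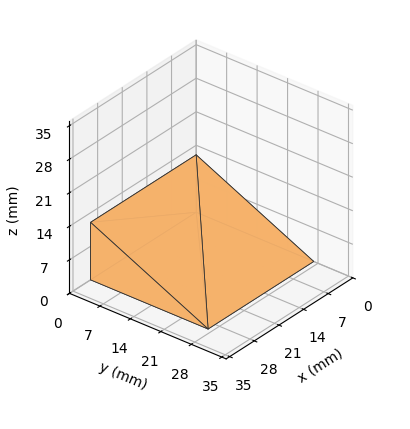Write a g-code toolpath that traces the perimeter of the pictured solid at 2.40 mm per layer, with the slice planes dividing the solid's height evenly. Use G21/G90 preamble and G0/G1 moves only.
Reading the render: the shape is a wedge (ramp): 30 × 27 mm base, rising to 12 mm along the y=0 edge and sloping linearly to z=0 at y=27 (dimensions read to the nearest mm from the axis ticks). For the g-code, the solid's height is divided into equal slices at the stated Δz and each level perimeter traced with G1 moves after a G0 lift.

; perimeter-only toolpath
G21 ; units = mm
G90 ; absolute positioning
G28 ; home
; layer 1
G0 Z2.40
G0 X0.00 Y0.00
G1 X30.00 Y0.00
G1 X30.00 Y21.60
G1 X0.00 Y21.60
G1 X0.00 Y0.00
; layer 2
G0 Z4.80
G0 X0.00 Y0.00
G1 X30.00 Y0.00
G1 X30.00 Y16.20
G1 X0.00 Y16.20
G1 X0.00 Y0.00
; layer 3
G0 Z7.20
G0 X0.00 Y0.00
G1 X30.00 Y0.00
G1 X30.00 Y10.80
G1 X0.00 Y10.80
G1 X0.00 Y0.00
; layer 4
G0 Z9.60
G0 X0.00 Y0.00
G1 X30.00 Y0.00
G1 X30.00 Y5.40
G1 X0.00 Y5.40
G1 X0.00 Y0.00
M2 ; end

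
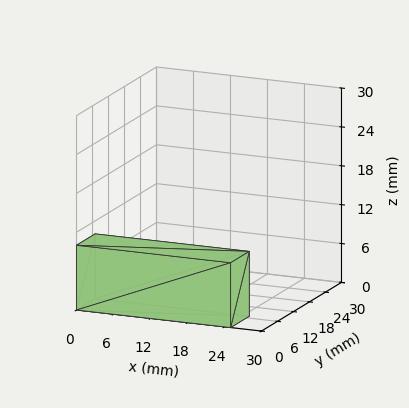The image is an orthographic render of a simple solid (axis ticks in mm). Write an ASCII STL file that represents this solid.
Reading the render: the shape is a rectangular box, roughly 25 × 7 mm footprint and 10 mm tall (dimensions read to the nearest mm from the axis ticks). For the STL, each face is triangulated and given an outward normal.

solid part
  facet normal 0.0000 0.0000 -1.0000
    outer loop
      vertex 25.000 7.000 0.000
      vertex 25.000 0.000 0.000
      vertex 0.000 0.000 0.000
    endloop
  endfacet
  facet normal 0.0000 0.0000 -1.0000
    outer loop
      vertex 0.000 7.000 0.000
      vertex 25.000 7.000 0.000
      vertex 0.000 0.000 0.000
    endloop
  endfacet
  facet normal 0.0000 0.0000 1.0000
    outer loop
      vertex 0.000 0.000 10.000
      vertex 25.000 0.000 10.000
      vertex 25.000 7.000 10.000
    endloop
  endfacet
  facet normal 0.0000 0.0000 1.0000
    outer loop
      vertex 0.000 0.000 10.000
      vertex 25.000 7.000 10.000
      vertex 0.000 7.000 10.000
    endloop
  endfacet
  facet normal 0.0000 -1.0000 0.0000
    outer loop
      vertex 0.000 0.000 0.000
      vertex 25.000 0.000 0.000
      vertex 25.000 0.000 10.000
    endloop
  endfacet
  facet normal 0.0000 -1.0000 0.0000
    outer loop
      vertex 0.000 0.000 0.000
      vertex 25.000 0.000 10.000
      vertex 0.000 0.000 10.000
    endloop
  endfacet
  facet normal 0.0000 1.0000 0.0000
    outer loop
      vertex 25.000 7.000 10.000
      vertex 25.000 7.000 0.000
      vertex 0.000 7.000 0.000
    endloop
  endfacet
  facet normal 0.0000 1.0000 0.0000
    outer loop
      vertex 0.000 7.000 10.000
      vertex 25.000 7.000 10.000
      vertex 0.000 7.000 0.000
    endloop
  endfacet
  facet normal -1.0000 0.0000 0.0000
    outer loop
      vertex 0.000 7.000 10.000
      vertex 0.000 7.000 0.000
      vertex 0.000 0.000 0.000
    endloop
  endfacet
  facet normal -1.0000 0.0000 0.0000
    outer loop
      vertex 0.000 0.000 10.000
      vertex 0.000 7.000 10.000
      vertex 0.000 0.000 0.000
    endloop
  endfacet
  facet normal 1.0000 0.0000 0.0000
    outer loop
      vertex 25.000 0.000 0.000
      vertex 25.000 7.000 0.000
      vertex 25.000 7.000 10.000
    endloop
  endfacet
  facet normal 1.0000 0.0000 0.0000
    outer loop
      vertex 25.000 0.000 0.000
      vertex 25.000 7.000 10.000
      vertex 25.000 0.000 10.000
    endloop
  endfacet
endsolid part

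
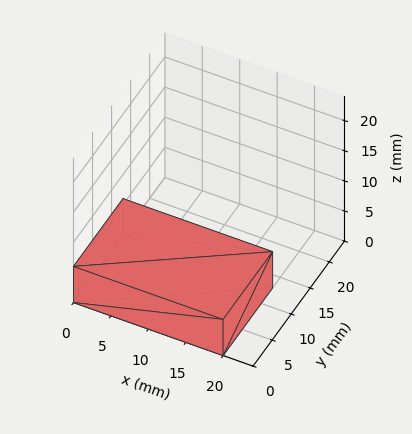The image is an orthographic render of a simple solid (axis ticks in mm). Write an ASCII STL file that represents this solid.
Reading the render: the shape is a rectangular box, roughly 20 × 13 mm footprint and 6 mm tall (dimensions read to the nearest mm from the axis ticks). For the STL, each face is triangulated and given an outward normal.

solid part
  facet normal 0.0000 0.0000 -1.0000
    outer loop
      vertex 20.0 13.0 0.0
      vertex 20.0 0.0 0.0
      vertex 0.0 0.0 0.0
    endloop
  endfacet
  facet normal 0.0000 0.0000 -1.0000
    outer loop
      vertex 0.0 13.0 0.0
      vertex 20.0 13.0 0.0
      vertex 0.0 0.0 0.0
    endloop
  endfacet
  facet normal 0.0000 0.0000 1.0000
    outer loop
      vertex 0.0 0.0 6.0
      vertex 20.0 0.0 6.0
      vertex 20.0 13.0 6.0
    endloop
  endfacet
  facet normal 0.0000 0.0000 1.0000
    outer loop
      vertex 0.0 0.0 6.0
      vertex 20.0 13.0 6.0
      vertex 0.0 13.0 6.0
    endloop
  endfacet
  facet normal 0.0000 -1.0000 0.0000
    outer loop
      vertex 0.0 0.0 0.0
      vertex 20.0 0.0 0.0
      vertex 20.0 0.0 6.0
    endloop
  endfacet
  facet normal 0.0000 -1.0000 0.0000
    outer loop
      vertex 0.0 0.0 0.0
      vertex 20.0 0.0 6.0
      vertex 0.0 0.0 6.0
    endloop
  endfacet
  facet normal 0.0000 1.0000 0.0000
    outer loop
      vertex 20.0 13.0 6.0
      vertex 20.0 13.0 0.0
      vertex 0.0 13.0 0.0
    endloop
  endfacet
  facet normal 0.0000 1.0000 0.0000
    outer loop
      vertex 0.0 13.0 6.0
      vertex 20.0 13.0 6.0
      vertex 0.0 13.0 0.0
    endloop
  endfacet
  facet normal -1.0000 0.0000 0.0000
    outer loop
      vertex 0.0 13.0 6.0
      vertex 0.0 13.0 0.0
      vertex 0.0 0.0 0.0
    endloop
  endfacet
  facet normal -1.0000 0.0000 0.0000
    outer loop
      vertex 0.0 0.0 6.0
      vertex 0.0 13.0 6.0
      vertex 0.0 0.0 0.0
    endloop
  endfacet
  facet normal 1.0000 0.0000 0.0000
    outer loop
      vertex 20.0 0.0 0.0
      vertex 20.0 13.0 0.0
      vertex 20.0 13.0 6.0
    endloop
  endfacet
  facet normal 1.0000 0.0000 0.0000
    outer loop
      vertex 20.0 0.0 0.0
      vertex 20.0 13.0 6.0
      vertex 20.0 0.0 6.0
    endloop
  endfacet
endsolid part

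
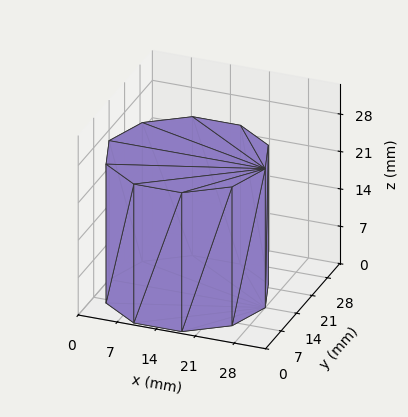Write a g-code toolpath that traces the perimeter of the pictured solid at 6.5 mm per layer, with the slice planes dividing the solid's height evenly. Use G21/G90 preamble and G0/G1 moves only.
Reading the render: the shape is a regular 10-sided prism (a cylinder approximated with 10 flat sides), circumscribed radius ≈ 14 mm, height ≈ 26 mm (dimensions read to the nearest mm from the axis ticks). For the g-code, the solid's height is divided into equal slices at the stated Δz and each level perimeter traced with G1 moves after a G0 lift.

; perimeter-only toolpath
G21 ; units = mm
G90 ; absolute positioning
G28 ; home
; layer 1
G0 Z6.5
G0 X28.0 Y14.0
G1 X25.3 Y22.2
G1 X18.3 Y27.3
G1 X9.7 Y27.3
G1 X2.7 Y22.2
G1 X0.0 Y14.0
G1 X2.7 Y5.8
G1 X9.7 Y0.7
G1 X18.3 Y0.7
G1 X25.3 Y5.8
G1 X28.0 Y14.0
; layer 2
G0 Z13.0
G0 X28.0 Y14.0
G1 X25.3 Y22.2
G1 X18.3 Y27.3
G1 X9.7 Y27.3
G1 X2.7 Y22.2
G1 X0.0 Y14.0
G1 X2.7 Y5.8
G1 X9.7 Y0.7
G1 X18.3 Y0.7
G1 X25.3 Y5.8
G1 X28.0 Y14.0
; layer 3
G0 Z19.5
G0 X28.0 Y14.0
G1 X25.3 Y22.2
G1 X18.3 Y27.3
G1 X9.7 Y27.3
G1 X2.7 Y22.2
G1 X0.0 Y14.0
G1 X2.7 Y5.8
G1 X9.7 Y0.7
G1 X18.3 Y0.7
G1 X25.3 Y5.8
G1 X28.0 Y14.0
; layer 4
G0 Z26.0
G0 X28.0 Y14.0
G1 X25.3 Y22.2
G1 X18.3 Y27.3
G1 X9.7 Y27.3
G1 X2.7 Y22.2
G1 X0.0 Y14.0
G1 X2.7 Y5.8
G1 X9.7 Y0.7
G1 X18.3 Y0.7
G1 X25.3 Y5.8
G1 X28.0 Y14.0
M2 ; end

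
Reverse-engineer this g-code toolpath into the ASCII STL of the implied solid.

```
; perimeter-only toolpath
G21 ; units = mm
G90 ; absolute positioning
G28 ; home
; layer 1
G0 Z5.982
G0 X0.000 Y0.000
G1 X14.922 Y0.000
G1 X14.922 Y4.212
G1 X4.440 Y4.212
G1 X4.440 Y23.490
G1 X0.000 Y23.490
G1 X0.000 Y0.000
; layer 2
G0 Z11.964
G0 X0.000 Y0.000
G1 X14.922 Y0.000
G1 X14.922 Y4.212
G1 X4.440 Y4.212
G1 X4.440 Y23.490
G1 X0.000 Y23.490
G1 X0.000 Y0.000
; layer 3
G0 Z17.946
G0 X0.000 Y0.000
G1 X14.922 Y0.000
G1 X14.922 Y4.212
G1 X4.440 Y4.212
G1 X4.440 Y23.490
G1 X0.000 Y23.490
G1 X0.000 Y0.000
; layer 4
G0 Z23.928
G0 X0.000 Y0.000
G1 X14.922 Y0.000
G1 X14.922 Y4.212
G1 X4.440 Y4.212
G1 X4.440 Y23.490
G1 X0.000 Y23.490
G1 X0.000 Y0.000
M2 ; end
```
solid part
  facet normal 0.0000 0.0000 -1.0000
    outer loop
      vertex 14.922 4.212 0.000
      vertex 14.922 0.000 0.000
      vertex 0.000 0.000 0.000
    endloop
  endfacet
  facet normal 0.0000 0.0000 -1.0000
    outer loop
      vertex 4.440 4.212 0.000
      vertex 14.922 4.212 0.000
      vertex 0.000 0.000 0.000
    endloop
  endfacet
  facet normal 0.0000 0.0000 -1.0000
    outer loop
      vertex 4.440 23.490 0.000
      vertex 4.440 4.212 0.000
      vertex 0.000 0.000 0.000
    endloop
  endfacet
  facet normal 0.0000 0.0000 -1.0000
    outer loop
      vertex 0.000 23.490 0.000
      vertex 4.440 23.490 0.000
      vertex 0.000 0.000 0.000
    endloop
  endfacet
  facet normal 0.0000 0.0000 1.0000
    outer loop
      vertex 0.000 0.000 23.928
      vertex 14.922 0.000 23.928
      vertex 14.922 4.212 23.928
    endloop
  endfacet
  facet normal 0.0000 0.0000 1.0000
    outer loop
      vertex 0.000 0.000 23.928
      vertex 14.922 4.212 23.928
      vertex 4.440 4.212 23.928
    endloop
  endfacet
  facet normal 0.0000 0.0000 1.0000
    outer loop
      vertex 0.000 0.000 23.928
      vertex 4.440 4.212 23.928
      vertex 4.440 23.490 23.928
    endloop
  endfacet
  facet normal 0.0000 0.0000 1.0000
    outer loop
      vertex 0.000 0.000 23.928
      vertex 4.440 23.490 23.928
      vertex 0.000 23.490 23.928
    endloop
  endfacet
  facet normal 0.0000 -1.0000 0.0000
    outer loop
      vertex 0.000 0.000 0.000
      vertex 14.922 0.000 0.000
      vertex 14.922 0.000 23.928
    endloop
  endfacet
  facet normal 0.0000 -1.0000 0.0000
    outer loop
      vertex 0.000 0.000 0.000
      vertex 14.922 0.000 23.928
      vertex 0.000 0.000 23.928
    endloop
  endfacet
  facet normal 1.0000 0.0000 0.0000
    outer loop
      vertex 14.922 0.000 0.000
      vertex 14.922 4.212 0.000
      vertex 14.922 4.212 23.928
    endloop
  endfacet
  facet normal 1.0000 0.0000 0.0000
    outer loop
      vertex 14.922 0.000 0.000
      vertex 14.922 4.212 23.928
      vertex 14.922 0.000 23.928
    endloop
  endfacet
  facet normal 0.0000 1.0000 0.0000
    outer loop
      vertex 14.922 4.212 0.000
      vertex 4.440 4.212 0.000
      vertex 4.440 4.212 23.928
    endloop
  endfacet
  facet normal 0.0000 1.0000 0.0000
    outer loop
      vertex 14.922 4.212 0.000
      vertex 4.440 4.212 23.928
      vertex 14.922 4.212 23.928
    endloop
  endfacet
  facet normal 1.0000 0.0000 0.0000
    outer loop
      vertex 4.440 4.212 0.000
      vertex 4.440 23.490 0.000
      vertex 4.440 23.490 23.928
    endloop
  endfacet
  facet normal 1.0000 0.0000 0.0000
    outer loop
      vertex 4.440 4.212 0.000
      vertex 4.440 23.490 23.928
      vertex 4.440 4.212 23.928
    endloop
  endfacet
  facet normal 0.0000 1.0000 0.0000
    outer loop
      vertex 4.440 23.490 0.000
      vertex 0.000 23.490 0.000
      vertex 0.000 23.490 23.928
    endloop
  endfacet
  facet normal 0.0000 1.0000 0.0000
    outer loop
      vertex 4.440 23.490 0.000
      vertex 0.000 23.490 23.928
      vertex 4.440 23.490 23.928
    endloop
  endfacet
  facet normal -1.0000 0.0000 0.0000
    outer loop
      vertex 0.000 23.490 0.000
      vertex 0.000 0.000 0.000
      vertex 0.000 0.000 23.928
    endloop
  endfacet
  facet normal -1.0000 0.0000 0.0000
    outer loop
      vertex 0.000 23.490 0.000
      vertex 0.000 0.000 23.928
      vertex 0.000 23.490 23.928
    endloop
  endfacet
endsolid part

The G0 Z moves step by Δz≈5.982 mm. Every layer's G1 loop is the same polygon, so the solid is a straight extrusion of it from z=0 to z≈23.9. Closing with flat bottom and top caps and triangulating gives 20 facets — an L-shaped prism: outer 14.9 × 23.5 mm, arm thicknesses ≈ 4.21 mm (horizontal) and 4.44 mm (vertical), extruded 23.9 mm in z.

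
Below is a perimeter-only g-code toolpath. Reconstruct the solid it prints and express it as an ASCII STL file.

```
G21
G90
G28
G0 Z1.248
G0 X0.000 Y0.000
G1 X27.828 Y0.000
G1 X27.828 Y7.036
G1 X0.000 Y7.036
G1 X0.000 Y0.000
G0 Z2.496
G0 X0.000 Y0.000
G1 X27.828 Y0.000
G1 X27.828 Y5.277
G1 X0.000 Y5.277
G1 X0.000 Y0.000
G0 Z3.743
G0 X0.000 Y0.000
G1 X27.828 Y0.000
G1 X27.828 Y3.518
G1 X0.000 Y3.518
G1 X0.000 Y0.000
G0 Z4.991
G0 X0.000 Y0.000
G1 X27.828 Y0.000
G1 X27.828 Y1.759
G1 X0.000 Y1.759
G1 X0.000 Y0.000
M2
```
solid part
  facet normal 0.0000 0.0000 -1.0000
    outer loop
      vertex 27.828 8.795 0.000
      vertex 27.828 0.000 0.000
      vertex 0.000 0.000 0.000
    endloop
  endfacet
  facet normal 0.0000 0.0000 -1.0000
    outer loop
      vertex 0.000 8.795 0.000
      vertex 27.828 8.795 0.000
      vertex 0.000 0.000 0.000
    endloop
  endfacet
  facet normal 0.0000 -1.0000 0.0000
    outer loop
      vertex 0.000 0.000 0.000
      vertex 27.828 0.000 0.000
      vertex 27.828 0.000 6.239
    endloop
  endfacet
  facet normal 0.0000 -1.0000 0.0000
    outer loop
      vertex 0.000 0.000 0.000
      vertex 27.828 0.000 6.239
      vertex 0.000 0.000 6.239
    endloop
  endfacet
  facet normal 0.0000 0.5786 0.8156
    outer loop
      vertex 0.000 0.000 6.239
      vertex 27.828 0.000 6.239
      vertex 27.828 8.795 0.000
    endloop
  endfacet
  facet normal 0.0000 0.5786 0.8156
    outer loop
      vertex 0.000 0.000 6.239
      vertex 27.828 8.795 0.000
      vertex 0.000 8.795 0.000
    endloop
  endfacet
  facet normal -1.0000 0.0000 0.0000
    outer loop
      vertex 0.000 0.000 6.239
      vertex 0.000 8.795 0.000
      vertex 0.000 0.000 0.000
    endloop
  endfacet
  facet normal 1.0000 0.0000 0.0000
    outer loop
      vertex 27.828 0.000 0.000
      vertex 27.828 8.795 0.000
      vertex 27.828 0.000 6.239
    endloop
  endfacet
endsolid part

The G0 Z moves step by Δz≈1.248 mm. The G1 loops shrink linearly with z, so the solid tapers from its base footprint up to z≈6.24. Closing with a flat bottom cap and the tapered top and triangulating gives 8 facets — a wedge (ramp): 27.8 × 8.79 mm base, rising to 6.24 mm along the y=0 edge and sloping linearly to z=0 at y=8.79.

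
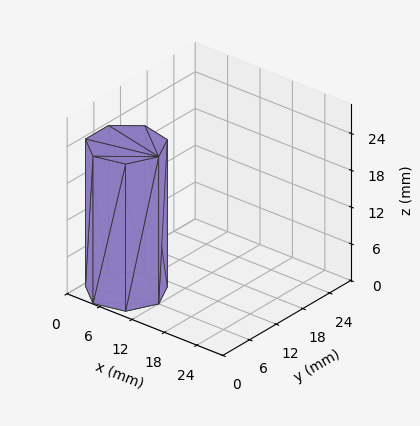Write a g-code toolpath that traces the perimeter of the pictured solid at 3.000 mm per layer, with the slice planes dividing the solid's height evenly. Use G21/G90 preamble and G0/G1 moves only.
Reading the render: the shape is a regular 7-sided prism (a cylinder approximated with 7 flat sides), circumscribed radius ≈ 6 mm, height ≈ 24 mm (dimensions read to the nearest mm from the axis ticks). For the g-code, the solid's height is divided into equal slices at the stated Δz and each level perimeter traced with G1 moves after a G0 lift.

; perimeter-only toolpath
G21 ; units = mm
G90 ; absolute positioning
G28 ; home
; layer 1
G0 Z3.000
G0 X12.000 Y6.000
G1 X9.741 Y10.691
G1 X4.665 Y11.850
G1 X0.594 Y8.603
G1 X0.594 Y3.397
G1 X4.665 Y0.150
G1 X9.741 Y1.309
G1 X12.000 Y6.000
; layer 2
G0 Z6.000
G0 X12.000 Y6.000
G1 X9.741 Y10.691
G1 X4.665 Y11.850
G1 X0.594 Y8.603
G1 X0.594 Y3.397
G1 X4.665 Y0.150
G1 X9.741 Y1.309
G1 X12.000 Y6.000
; layer 3
G0 Z9.000
G0 X12.000 Y6.000
G1 X9.741 Y10.691
G1 X4.665 Y11.850
G1 X0.594 Y8.603
G1 X0.594 Y3.397
G1 X4.665 Y0.150
G1 X9.741 Y1.309
G1 X12.000 Y6.000
; layer 4
G0 Z12.000
G0 X12.000 Y6.000
G1 X9.741 Y10.691
G1 X4.665 Y11.850
G1 X0.594 Y8.603
G1 X0.594 Y3.397
G1 X4.665 Y0.150
G1 X9.741 Y1.309
G1 X12.000 Y6.000
; layer 5
G0 Z15.000
G0 X12.000 Y6.000
G1 X9.741 Y10.691
G1 X4.665 Y11.850
G1 X0.594 Y8.603
G1 X0.594 Y3.397
G1 X4.665 Y0.150
G1 X9.741 Y1.309
G1 X12.000 Y6.000
; layer 6
G0 Z18.000
G0 X12.000 Y6.000
G1 X9.741 Y10.691
G1 X4.665 Y11.850
G1 X0.594 Y8.603
G1 X0.594 Y3.397
G1 X4.665 Y0.150
G1 X9.741 Y1.309
G1 X12.000 Y6.000
; layer 7
G0 Z21.000
G0 X12.000 Y6.000
G1 X9.741 Y10.691
G1 X4.665 Y11.850
G1 X0.594 Y8.603
G1 X0.594 Y3.397
G1 X4.665 Y0.150
G1 X9.741 Y1.309
G1 X12.000 Y6.000
; layer 8
G0 Z24.000
G0 X12.000 Y6.000
G1 X9.741 Y10.691
G1 X4.665 Y11.850
G1 X0.594 Y8.603
G1 X0.594 Y3.397
G1 X4.665 Y0.150
G1 X9.741 Y1.309
G1 X12.000 Y6.000
M2 ; end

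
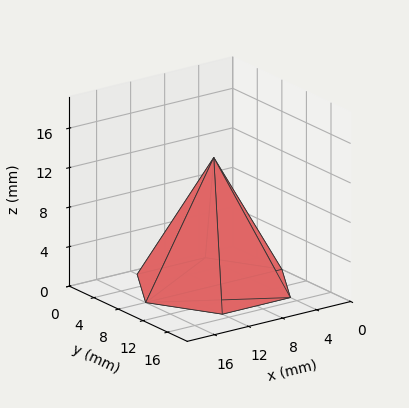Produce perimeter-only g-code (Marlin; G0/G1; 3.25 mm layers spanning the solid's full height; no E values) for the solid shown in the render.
Reading the render: the shape is a regular 6-sided pyramid, base circumscribed radius ≈ 8 mm, apex at z ≈ 13 mm (dimensions read to the nearest mm from the axis ticks). For the g-code, the solid's height is divided into equal slices at the stated Δz and each level perimeter traced with G1 moves after a G0 lift.

; perimeter-only toolpath
G21 ; units = mm
G90 ; absolute positioning
G28 ; home
; layer 1
G0 Z3.25
G0 X14.00 Y8.00
G1 X11.00 Y13.20
G1 X5.00 Y13.20
G1 X2.00 Y8.00
G1 X5.00 Y2.80
G1 X11.00 Y2.80
G1 X14.00 Y8.00
; layer 2
G0 Z6.50
G0 X12.00 Y8.00
G1 X10.00 Y11.46
G1 X6.00 Y11.46
G1 X4.00 Y8.00
G1 X6.00 Y4.54
G1 X10.00 Y4.54
G1 X12.00 Y8.00
; layer 3
G0 Z9.75
G0 X10.00 Y8.00
G1 X9.00 Y9.73
G1 X7.00 Y9.73
G1 X6.00 Y8.00
G1 X7.00 Y6.27
G1 X9.00 Y6.27
G1 X10.00 Y8.00
M2 ; end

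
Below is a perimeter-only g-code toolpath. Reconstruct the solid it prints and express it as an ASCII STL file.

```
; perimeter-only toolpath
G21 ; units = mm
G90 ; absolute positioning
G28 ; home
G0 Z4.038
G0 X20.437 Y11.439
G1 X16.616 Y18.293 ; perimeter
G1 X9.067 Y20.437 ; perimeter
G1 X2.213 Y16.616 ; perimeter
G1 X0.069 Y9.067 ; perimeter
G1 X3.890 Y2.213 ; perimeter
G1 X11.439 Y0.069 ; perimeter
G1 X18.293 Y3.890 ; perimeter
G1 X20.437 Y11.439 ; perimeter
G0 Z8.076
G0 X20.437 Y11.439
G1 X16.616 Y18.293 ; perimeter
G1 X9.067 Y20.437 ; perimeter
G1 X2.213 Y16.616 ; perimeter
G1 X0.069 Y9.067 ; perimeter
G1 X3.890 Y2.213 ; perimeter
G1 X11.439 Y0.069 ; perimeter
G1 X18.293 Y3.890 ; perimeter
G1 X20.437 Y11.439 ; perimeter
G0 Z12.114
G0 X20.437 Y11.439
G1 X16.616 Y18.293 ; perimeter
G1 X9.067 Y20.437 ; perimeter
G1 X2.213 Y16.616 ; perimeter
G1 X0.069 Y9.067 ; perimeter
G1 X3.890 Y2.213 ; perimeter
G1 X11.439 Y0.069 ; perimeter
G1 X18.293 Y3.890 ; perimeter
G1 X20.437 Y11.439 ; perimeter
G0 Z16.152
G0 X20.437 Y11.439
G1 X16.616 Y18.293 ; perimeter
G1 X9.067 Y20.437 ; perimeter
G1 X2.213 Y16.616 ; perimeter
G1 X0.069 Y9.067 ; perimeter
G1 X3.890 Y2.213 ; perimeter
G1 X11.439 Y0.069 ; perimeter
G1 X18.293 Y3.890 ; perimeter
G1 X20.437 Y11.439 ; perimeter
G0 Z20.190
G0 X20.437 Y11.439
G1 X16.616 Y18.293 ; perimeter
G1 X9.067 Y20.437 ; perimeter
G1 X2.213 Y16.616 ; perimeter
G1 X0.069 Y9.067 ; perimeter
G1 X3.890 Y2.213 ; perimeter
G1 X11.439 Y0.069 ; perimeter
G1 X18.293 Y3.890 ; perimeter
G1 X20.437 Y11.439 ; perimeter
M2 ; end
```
solid part
  facet normal 0.0000 0.0000 -1.0000
    outer loop
      vertex 9.067 20.437 0.000
      vertex 16.616 18.293 0.000
      vertex 20.437 11.439 0.000
    endloop
  endfacet
  facet normal 0.0000 0.0000 -1.0000
    outer loop
      vertex 2.213 16.616 0.000
      vertex 9.067 20.437 0.000
      vertex 20.437 11.439 0.000
    endloop
  endfacet
  facet normal 0.0000 0.0000 -1.0000
    outer loop
      vertex 0.069 9.067 0.000
      vertex 2.213 16.616 0.000
      vertex 20.437 11.439 0.000
    endloop
  endfacet
  facet normal 0.0000 0.0000 -1.0000
    outer loop
      vertex 3.890 2.213 0.000
      vertex 0.069 9.067 0.000
      vertex 20.437 11.439 0.000
    endloop
  endfacet
  facet normal 0.0000 0.0000 -1.0000
    outer loop
      vertex 11.439 0.069 0.000
      vertex 3.890 2.213 0.000
      vertex 20.437 11.439 0.000
    endloop
  endfacet
  facet normal 0.0000 0.0000 -1.0000
    outer loop
      vertex 18.293 3.890 0.000
      vertex 11.439 0.069 0.000
      vertex 20.437 11.439 0.000
    endloop
  endfacet
  facet normal 0.0000 0.0000 1.0000
    outer loop
      vertex 20.437 11.439 20.190
      vertex 16.616 18.293 20.190
      vertex 9.067 20.437 20.190
    endloop
  endfacet
  facet normal 0.0000 0.0000 1.0000
    outer loop
      vertex 20.437 11.439 20.190
      vertex 9.067 20.437 20.190
      vertex 2.213 16.616 20.190
    endloop
  endfacet
  facet normal 0.0000 0.0000 1.0000
    outer loop
      vertex 20.437 11.439 20.190
      vertex 2.213 16.616 20.190
      vertex 0.069 9.067 20.190
    endloop
  endfacet
  facet normal 0.0000 0.0000 1.0000
    outer loop
      vertex 20.437 11.439 20.190
      vertex 0.069 9.067 20.190
      vertex 3.890 2.213 20.190
    endloop
  endfacet
  facet normal 0.0000 0.0000 1.0000
    outer loop
      vertex 20.437 11.439 20.190
      vertex 3.890 2.213 20.190
      vertex 11.439 0.069 20.190
    endloop
  endfacet
  facet normal 0.0000 0.0000 1.0000
    outer loop
      vertex 20.437 11.439 20.190
      vertex 11.439 0.069 20.190
      vertex 18.293 3.890 20.190
    endloop
  endfacet
  facet normal 0.8734 0.4869 0.0000
    outer loop
      vertex 20.437 11.439 0.000
      vertex 16.616 18.293 0.000
      vertex 16.616 18.293 20.190
    endloop
  endfacet
  facet normal 0.8734 0.4869 0.0000
    outer loop
      vertex 20.437 11.439 0.000
      vertex 16.616 18.293 20.190
      vertex 20.437 11.439 20.190
    endloop
  endfacet
  facet normal 0.2732 0.9620 0.0000
    outer loop
      vertex 16.616 18.293 0.000
      vertex 9.067 20.437 0.000
      vertex 9.067 20.437 20.190
    endloop
  endfacet
  facet normal 0.2732 0.9620 0.0000
    outer loop
      vertex 16.616 18.293 0.000
      vertex 9.067 20.437 20.190
      vertex 16.616 18.293 20.190
    endloop
  endfacet
  facet normal -0.4869 0.8734 0.0000
    outer loop
      vertex 9.067 20.437 0.000
      vertex 2.213 16.616 0.000
      vertex 2.213 16.616 20.190
    endloop
  endfacet
  facet normal -0.4869 0.8734 0.0000
    outer loop
      vertex 9.067 20.437 0.000
      vertex 2.213 16.616 20.190
      vertex 9.067 20.437 20.190
    endloop
  endfacet
  facet normal -0.9620 0.2732 0.0000
    outer loop
      vertex 2.213 16.616 0.000
      vertex 0.069 9.067 0.000
      vertex 0.069 9.067 20.190
    endloop
  endfacet
  facet normal -0.9620 0.2732 0.0000
    outer loop
      vertex 2.213 16.616 0.000
      vertex 0.069 9.067 20.190
      vertex 2.213 16.616 20.190
    endloop
  endfacet
  facet normal -0.8734 -0.4869 0.0000
    outer loop
      vertex 0.069 9.067 0.000
      vertex 3.890 2.213 0.000
      vertex 3.890 2.213 20.190
    endloop
  endfacet
  facet normal -0.8734 -0.4869 0.0000
    outer loop
      vertex 0.069 9.067 0.000
      vertex 3.890 2.213 20.190
      vertex 0.069 9.067 20.190
    endloop
  endfacet
  facet normal -0.2732 -0.9620 0.0000
    outer loop
      vertex 3.890 2.213 0.000
      vertex 11.439 0.069 0.000
      vertex 11.439 0.069 20.190
    endloop
  endfacet
  facet normal -0.2732 -0.9620 0.0000
    outer loop
      vertex 3.890 2.213 0.000
      vertex 11.439 0.069 20.190
      vertex 3.890 2.213 20.190
    endloop
  endfacet
  facet normal 0.4869 -0.8734 0.0000
    outer loop
      vertex 11.439 0.069 0.000
      vertex 18.293 3.890 0.000
      vertex 18.293 3.890 20.190
    endloop
  endfacet
  facet normal 0.4869 -0.8734 0.0000
    outer loop
      vertex 11.439 0.069 0.000
      vertex 18.293 3.890 20.190
      vertex 11.439 0.069 20.190
    endloop
  endfacet
  facet normal 0.9620 -0.2732 0.0000
    outer loop
      vertex 18.293 3.890 0.000
      vertex 20.437 11.439 0.000
      vertex 20.437 11.439 20.190
    endloop
  endfacet
  facet normal 0.9620 -0.2732 0.0000
    outer loop
      vertex 18.293 3.890 0.000
      vertex 20.437 11.439 20.190
      vertex 18.293 3.890 20.190
    endloop
  endfacet
endsolid part

The G0 Z moves step by Δz≈4.038 mm. Every layer's G1 loop is the same polygon, so the solid is a straight extrusion of it from z=0 to z≈20.2. Closing with flat bottom and top caps and triangulating gives 28 facets — a regular 8-sided prism (a cylinder approximated with 8 flat sides), circumscribed radius ≈ 10.3 mm, height ≈ 20.2 mm.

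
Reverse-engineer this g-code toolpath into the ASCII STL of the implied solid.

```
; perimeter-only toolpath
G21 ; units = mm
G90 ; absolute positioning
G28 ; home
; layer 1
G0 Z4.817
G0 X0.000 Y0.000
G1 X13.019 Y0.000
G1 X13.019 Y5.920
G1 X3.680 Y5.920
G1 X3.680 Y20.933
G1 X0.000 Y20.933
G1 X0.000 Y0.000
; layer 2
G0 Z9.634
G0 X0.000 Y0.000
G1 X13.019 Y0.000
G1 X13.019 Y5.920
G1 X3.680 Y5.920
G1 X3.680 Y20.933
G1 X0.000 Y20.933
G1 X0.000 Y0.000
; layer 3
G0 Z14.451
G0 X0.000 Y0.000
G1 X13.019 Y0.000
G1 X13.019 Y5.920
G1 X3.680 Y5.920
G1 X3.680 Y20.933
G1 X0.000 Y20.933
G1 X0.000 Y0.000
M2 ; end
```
solid part
  facet normal 0.0000 0.0000 -1.0000
    outer loop
      vertex 13.019 5.920 0.000
      vertex 13.019 0.000 0.000
      vertex 0.000 0.000 0.000
    endloop
  endfacet
  facet normal 0.0000 0.0000 -1.0000
    outer loop
      vertex 3.680 5.920 0.000
      vertex 13.019 5.920 0.000
      vertex 0.000 0.000 0.000
    endloop
  endfacet
  facet normal 0.0000 0.0000 -1.0000
    outer loop
      vertex 3.680 20.933 0.000
      vertex 3.680 5.920 0.000
      vertex 0.000 0.000 0.000
    endloop
  endfacet
  facet normal 0.0000 0.0000 -1.0000
    outer loop
      vertex 0.000 20.933 0.000
      vertex 3.680 20.933 0.000
      vertex 0.000 0.000 0.000
    endloop
  endfacet
  facet normal 0.0000 0.0000 1.0000
    outer loop
      vertex 0.000 0.000 14.451
      vertex 13.019 0.000 14.451
      vertex 13.019 5.920 14.451
    endloop
  endfacet
  facet normal 0.0000 0.0000 1.0000
    outer loop
      vertex 0.000 0.000 14.451
      vertex 13.019 5.920 14.451
      vertex 3.680 5.920 14.451
    endloop
  endfacet
  facet normal 0.0000 0.0000 1.0000
    outer loop
      vertex 0.000 0.000 14.451
      vertex 3.680 5.920 14.451
      vertex 3.680 20.933 14.451
    endloop
  endfacet
  facet normal 0.0000 0.0000 1.0000
    outer loop
      vertex 0.000 0.000 14.451
      vertex 3.680 20.933 14.451
      vertex 0.000 20.933 14.451
    endloop
  endfacet
  facet normal 0.0000 -1.0000 0.0000
    outer loop
      vertex 0.000 0.000 0.000
      vertex 13.019 0.000 0.000
      vertex 13.019 0.000 14.451
    endloop
  endfacet
  facet normal 0.0000 -1.0000 0.0000
    outer loop
      vertex 0.000 0.000 0.000
      vertex 13.019 0.000 14.451
      vertex 0.000 0.000 14.451
    endloop
  endfacet
  facet normal 1.0000 0.0000 0.0000
    outer loop
      vertex 13.019 0.000 0.000
      vertex 13.019 5.920 0.000
      vertex 13.019 5.920 14.451
    endloop
  endfacet
  facet normal 1.0000 0.0000 0.0000
    outer loop
      vertex 13.019 0.000 0.000
      vertex 13.019 5.920 14.451
      vertex 13.019 0.000 14.451
    endloop
  endfacet
  facet normal 0.0000 1.0000 0.0000
    outer loop
      vertex 13.019 5.920 0.000
      vertex 3.680 5.920 0.000
      vertex 3.680 5.920 14.451
    endloop
  endfacet
  facet normal 0.0000 1.0000 0.0000
    outer loop
      vertex 13.019 5.920 0.000
      vertex 3.680 5.920 14.451
      vertex 13.019 5.920 14.451
    endloop
  endfacet
  facet normal 1.0000 0.0000 0.0000
    outer loop
      vertex 3.680 5.920 0.000
      vertex 3.680 20.933 0.000
      vertex 3.680 20.933 14.451
    endloop
  endfacet
  facet normal 1.0000 0.0000 0.0000
    outer loop
      vertex 3.680 5.920 0.000
      vertex 3.680 20.933 14.451
      vertex 3.680 5.920 14.451
    endloop
  endfacet
  facet normal 0.0000 1.0000 0.0000
    outer loop
      vertex 3.680 20.933 0.000
      vertex 0.000 20.933 0.000
      vertex 0.000 20.933 14.451
    endloop
  endfacet
  facet normal 0.0000 1.0000 0.0000
    outer loop
      vertex 3.680 20.933 0.000
      vertex 0.000 20.933 14.451
      vertex 3.680 20.933 14.451
    endloop
  endfacet
  facet normal -1.0000 0.0000 0.0000
    outer loop
      vertex 0.000 20.933 0.000
      vertex 0.000 0.000 0.000
      vertex 0.000 0.000 14.451
    endloop
  endfacet
  facet normal -1.0000 0.0000 0.0000
    outer loop
      vertex 0.000 20.933 0.000
      vertex 0.000 0.000 14.451
      vertex 0.000 20.933 14.451
    endloop
  endfacet
endsolid part

The G0 Z moves step by Δz≈4.817 mm. Every layer's G1 loop is the same polygon, so the solid is a straight extrusion of it from z=0 to z≈14.5. Closing with flat bottom and top caps and triangulating gives 20 facets — an L-shaped prism: outer 13 × 20.9 mm, arm thicknesses ≈ 5.92 mm (horizontal) and 3.68 mm (vertical), extruded 14.5 mm in z.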